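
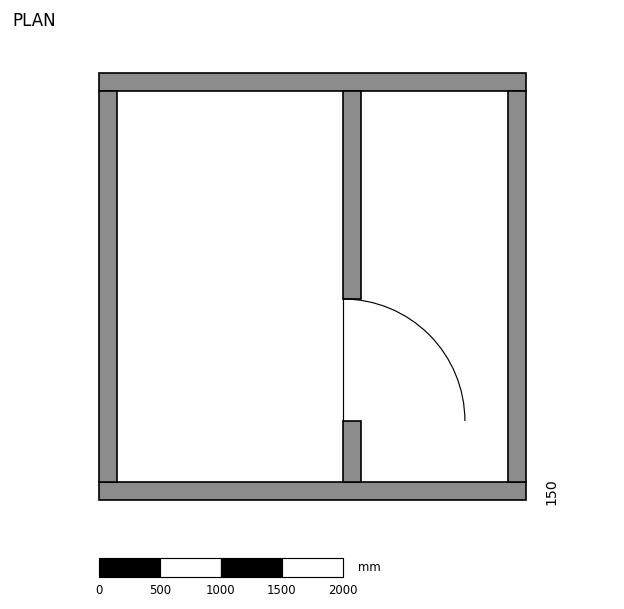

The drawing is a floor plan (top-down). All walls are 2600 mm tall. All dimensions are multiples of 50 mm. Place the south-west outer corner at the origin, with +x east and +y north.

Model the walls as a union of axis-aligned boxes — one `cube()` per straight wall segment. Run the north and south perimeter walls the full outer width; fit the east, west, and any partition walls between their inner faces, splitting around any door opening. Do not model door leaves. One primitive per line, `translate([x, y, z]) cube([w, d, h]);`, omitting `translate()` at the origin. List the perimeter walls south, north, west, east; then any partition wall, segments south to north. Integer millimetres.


cube([3500, 150, 2600]);
translate([0, 3350, 0]) cube([3500, 150, 2600]);
translate([0, 150, 0]) cube([150, 3200, 2600]);
translate([3350, 150, 0]) cube([150, 3200, 2600]);
translate([2000, 150, 0]) cube([150, 500, 2600]);
translate([2000, 1650, 0]) cube([150, 1700, 2600]);


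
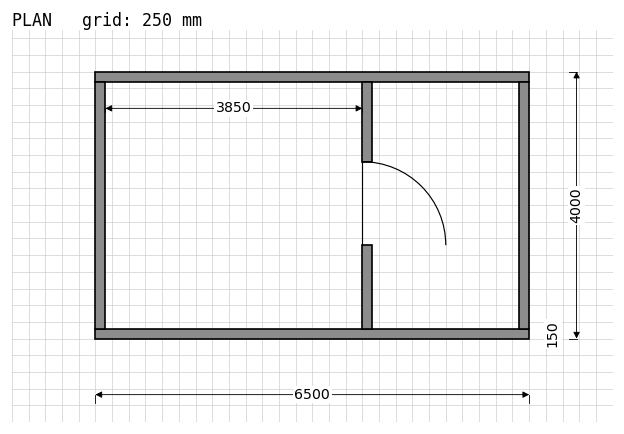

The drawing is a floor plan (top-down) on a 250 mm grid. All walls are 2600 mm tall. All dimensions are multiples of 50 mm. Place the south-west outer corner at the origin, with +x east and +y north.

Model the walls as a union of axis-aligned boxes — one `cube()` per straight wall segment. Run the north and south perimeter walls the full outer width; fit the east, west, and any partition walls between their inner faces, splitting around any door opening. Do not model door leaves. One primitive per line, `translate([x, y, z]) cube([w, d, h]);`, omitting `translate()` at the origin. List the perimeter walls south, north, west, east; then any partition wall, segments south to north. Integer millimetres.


cube([6500, 150, 2600]);
translate([0, 3850, 0]) cube([6500, 150, 2600]);
translate([0, 150, 0]) cube([150, 3700, 2600]);
translate([6350, 150, 0]) cube([150, 3700, 2600]);
translate([4000, 150, 0]) cube([150, 1250, 2600]);
translate([4000, 2650, 0]) cube([150, 1200, 2600]);


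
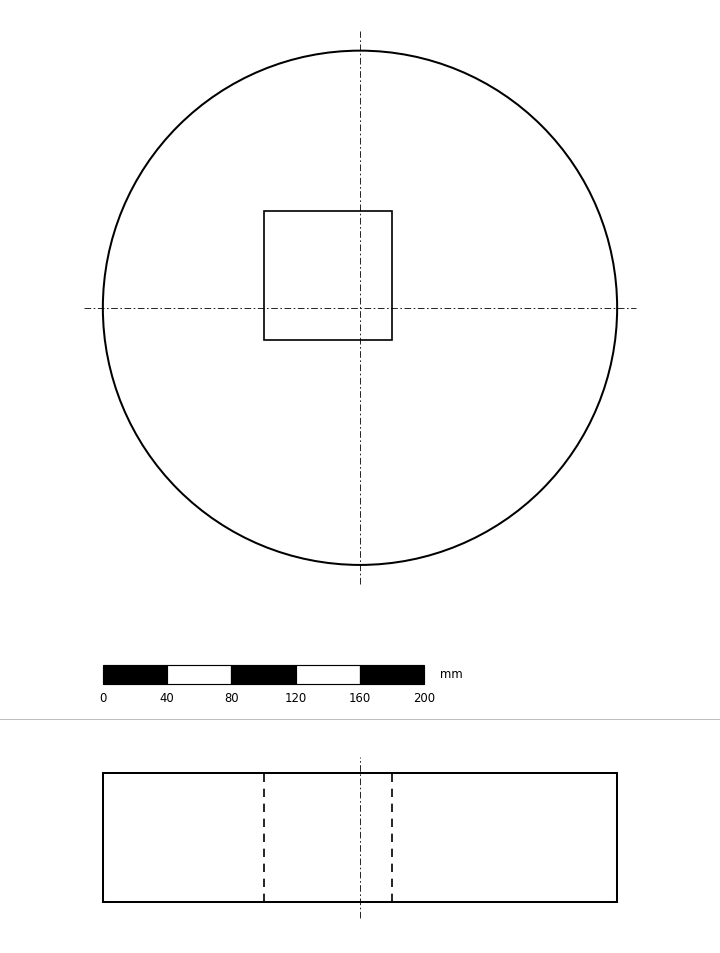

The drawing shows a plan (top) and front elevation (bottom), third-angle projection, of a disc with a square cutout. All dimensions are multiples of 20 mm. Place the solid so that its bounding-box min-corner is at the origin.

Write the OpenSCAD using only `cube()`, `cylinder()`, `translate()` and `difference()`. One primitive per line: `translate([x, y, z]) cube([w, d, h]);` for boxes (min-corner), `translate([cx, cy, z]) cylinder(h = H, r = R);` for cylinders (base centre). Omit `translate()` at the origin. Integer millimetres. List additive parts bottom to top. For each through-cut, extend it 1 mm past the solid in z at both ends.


difference() {
  translate([160, 160, 0]) cylinder(h = 80, r = 160);
  translate([100, 140, -1]) cube([80, 80, 82]);
}


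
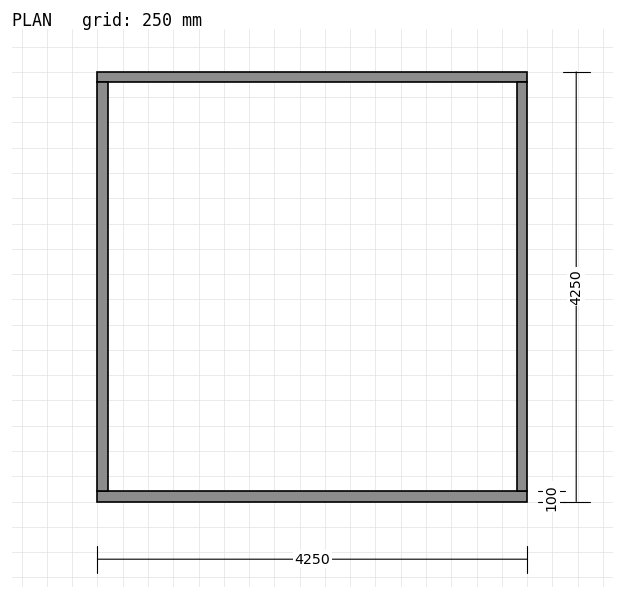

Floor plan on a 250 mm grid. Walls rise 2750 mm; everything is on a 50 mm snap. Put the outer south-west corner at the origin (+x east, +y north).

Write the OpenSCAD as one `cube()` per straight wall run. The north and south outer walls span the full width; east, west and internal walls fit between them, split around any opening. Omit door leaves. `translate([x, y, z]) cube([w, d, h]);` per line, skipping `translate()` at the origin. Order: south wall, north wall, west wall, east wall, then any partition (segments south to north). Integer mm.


cube([4250, 100, 2750]);
translate([0, 4150, 0]) cube([4250, 100, 2750]);
translate([0, 100, 0]) cube([100, 4050, 2750]);
translate([4150, 100, 0]) cube([100, 4050, 2750]);


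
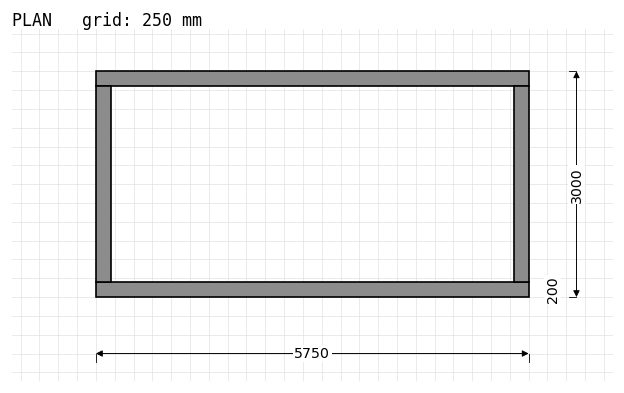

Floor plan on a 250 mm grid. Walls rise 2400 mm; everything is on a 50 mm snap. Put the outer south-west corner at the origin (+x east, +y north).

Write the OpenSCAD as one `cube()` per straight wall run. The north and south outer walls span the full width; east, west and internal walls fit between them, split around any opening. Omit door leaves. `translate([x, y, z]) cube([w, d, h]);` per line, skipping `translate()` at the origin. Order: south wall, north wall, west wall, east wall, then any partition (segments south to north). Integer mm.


cube([5750, 200, 2400]);
translate([0, 2800, 0]) cube([5750, 200, 2400]);
translate([0, 200, 0]) cube([200, 2600, 2400]);
translate([5550, 200, 0]) cube([200, 2600, 2400]);


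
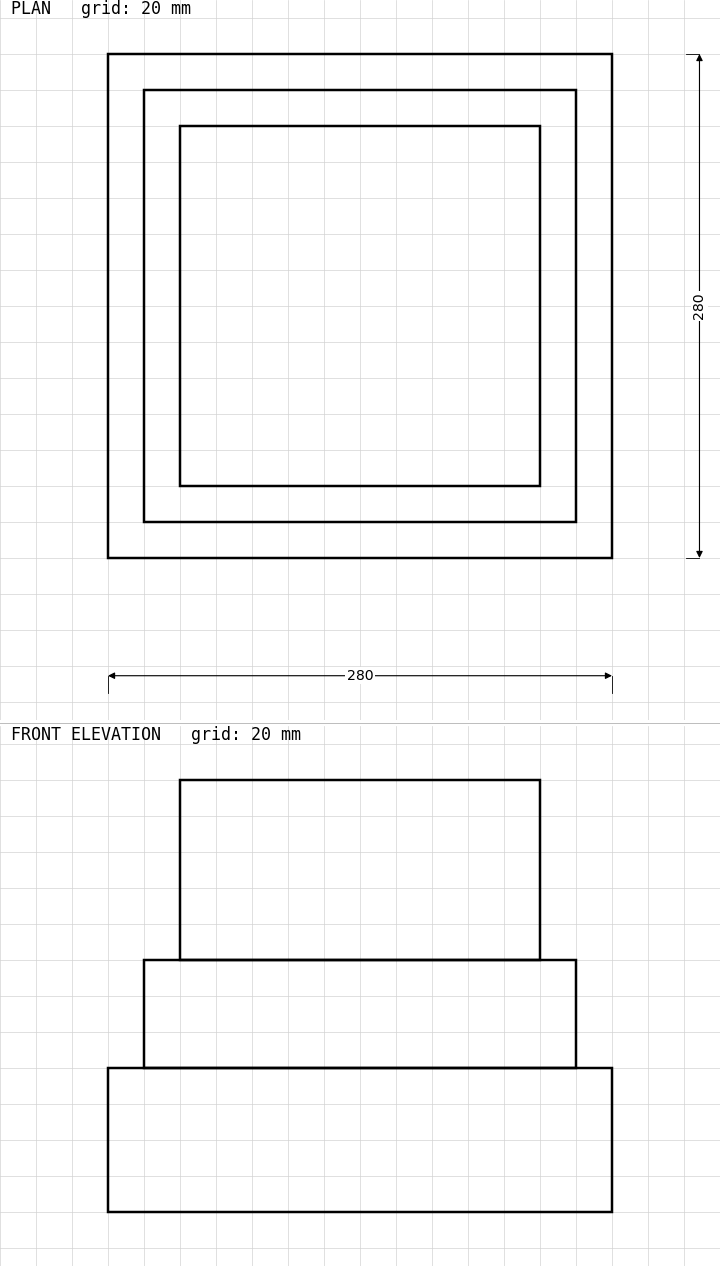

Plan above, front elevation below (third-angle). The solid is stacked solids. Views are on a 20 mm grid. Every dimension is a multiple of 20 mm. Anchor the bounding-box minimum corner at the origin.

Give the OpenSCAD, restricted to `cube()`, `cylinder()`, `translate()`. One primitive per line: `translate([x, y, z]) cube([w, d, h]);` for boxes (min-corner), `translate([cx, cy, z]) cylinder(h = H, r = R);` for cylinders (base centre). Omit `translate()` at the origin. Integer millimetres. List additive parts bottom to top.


cube([280, 280, 80]);
translate([20, 20, 80]) cube([240, 240, 60]);
translate([40, 40, 140]) cube([200, 200, 100]);


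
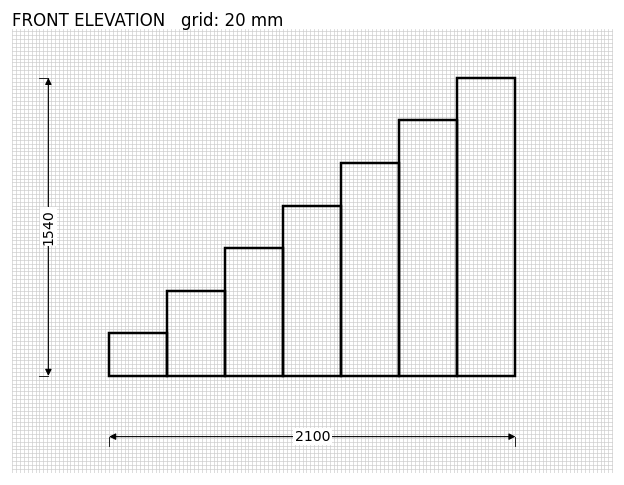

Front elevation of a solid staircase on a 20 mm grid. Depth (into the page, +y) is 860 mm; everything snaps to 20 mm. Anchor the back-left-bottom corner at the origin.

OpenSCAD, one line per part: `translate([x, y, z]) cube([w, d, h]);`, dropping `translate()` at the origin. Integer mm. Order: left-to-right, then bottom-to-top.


cube([300, 860, 220]);
translate([300, 0, 0]) cube([300, 860, 440]);
translate([600, 0, 0]) cube([300, 860, 660]);
translate([900, 0, 0]) cube([300, 860, 880]);
translate([1200, 0, 0]) cube([300, 860, 1100]);
translate([1500, 0, 0]) cube([300, 860, 1320]);
translate([1800, 0, 0]) cube([300, 860, 1540]);


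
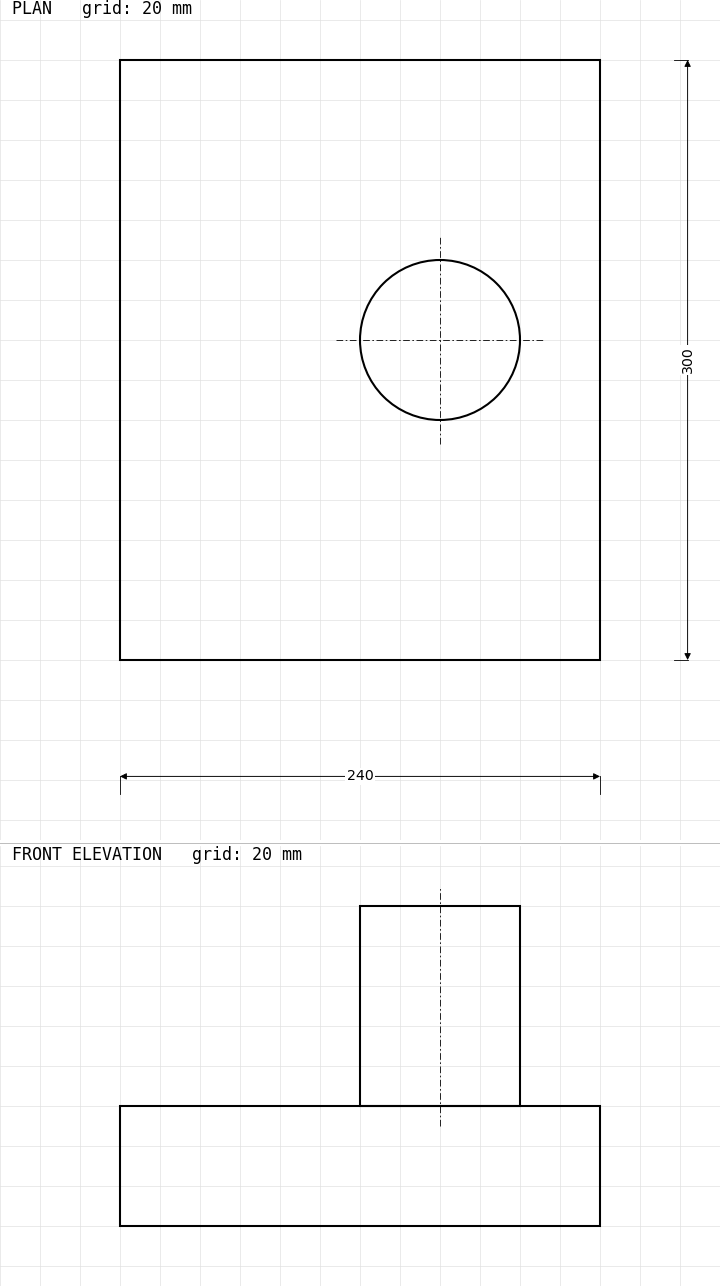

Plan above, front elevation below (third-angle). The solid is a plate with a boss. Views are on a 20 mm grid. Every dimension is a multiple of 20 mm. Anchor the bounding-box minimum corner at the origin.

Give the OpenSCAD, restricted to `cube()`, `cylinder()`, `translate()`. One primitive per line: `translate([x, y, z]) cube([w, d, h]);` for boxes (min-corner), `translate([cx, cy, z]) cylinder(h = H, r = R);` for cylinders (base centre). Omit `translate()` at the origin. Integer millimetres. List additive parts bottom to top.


cube([240, 300, 60]);
translate([160, 160, 60]) cylinder(h = 100, r = 40);


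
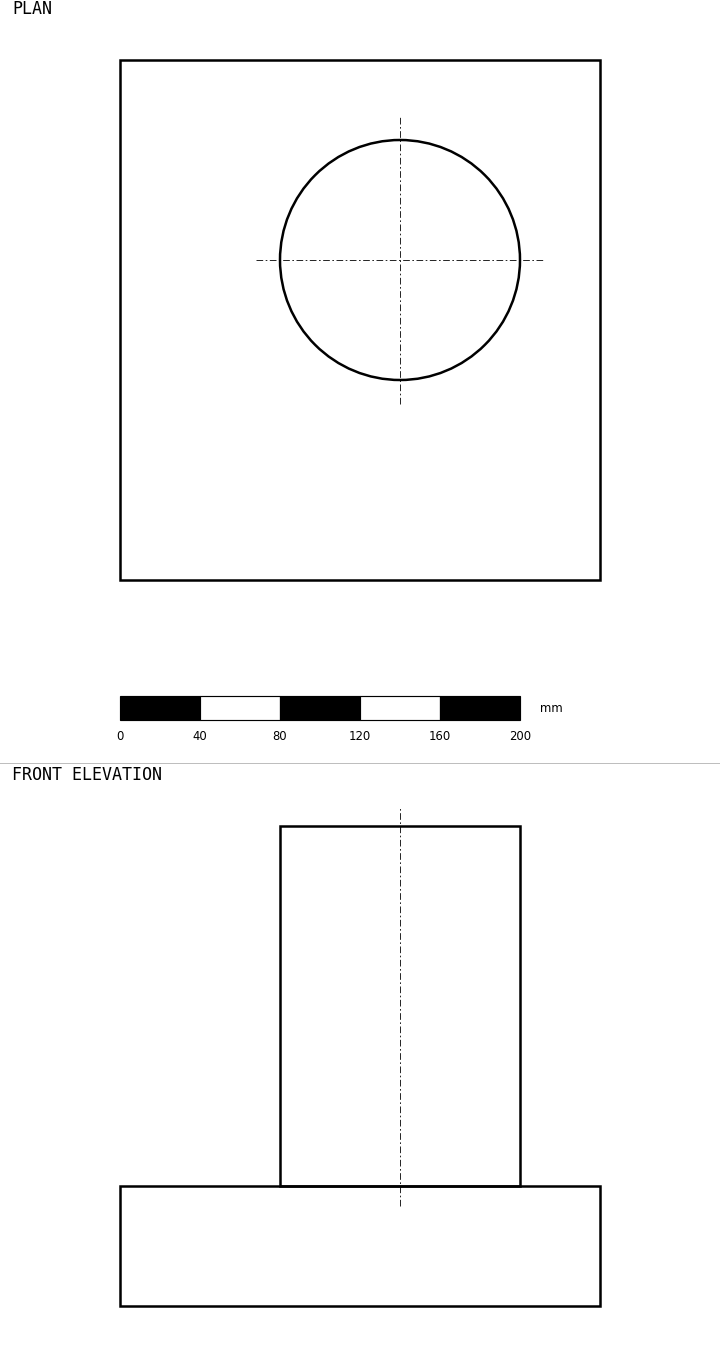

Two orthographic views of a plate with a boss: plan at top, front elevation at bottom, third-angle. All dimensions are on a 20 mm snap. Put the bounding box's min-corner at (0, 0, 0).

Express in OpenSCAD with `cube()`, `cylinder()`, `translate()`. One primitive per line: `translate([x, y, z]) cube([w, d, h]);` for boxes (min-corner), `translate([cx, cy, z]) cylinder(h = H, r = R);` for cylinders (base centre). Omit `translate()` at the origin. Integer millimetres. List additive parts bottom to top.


cube([240, 260, 60]);
translate([140, 160, 60]) cylinder(h = 180, r = 60);


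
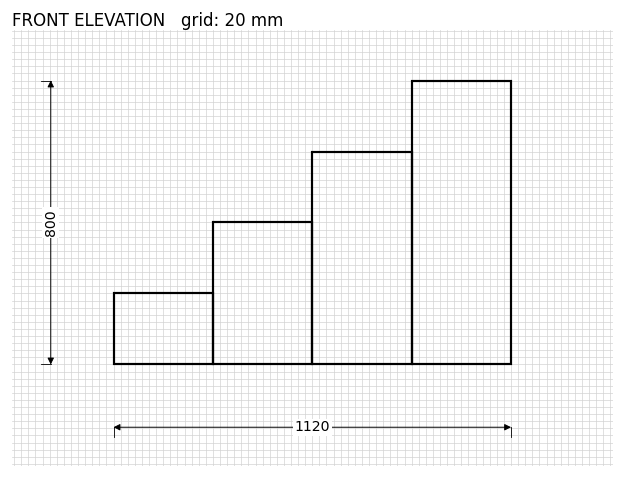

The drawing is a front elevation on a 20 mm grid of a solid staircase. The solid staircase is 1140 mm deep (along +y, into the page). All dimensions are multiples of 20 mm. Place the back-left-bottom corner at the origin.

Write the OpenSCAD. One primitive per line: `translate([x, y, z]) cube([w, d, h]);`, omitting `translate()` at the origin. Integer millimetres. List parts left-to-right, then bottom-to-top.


cube([280, 1140, 200]);
translate([280, 0, 0]) cube([280, 1140, 400]);
translate([560, 0, 0]) cube([280, 1140, 600]);
translate([840, 0, 0]) cube([280, 1140, 800]);


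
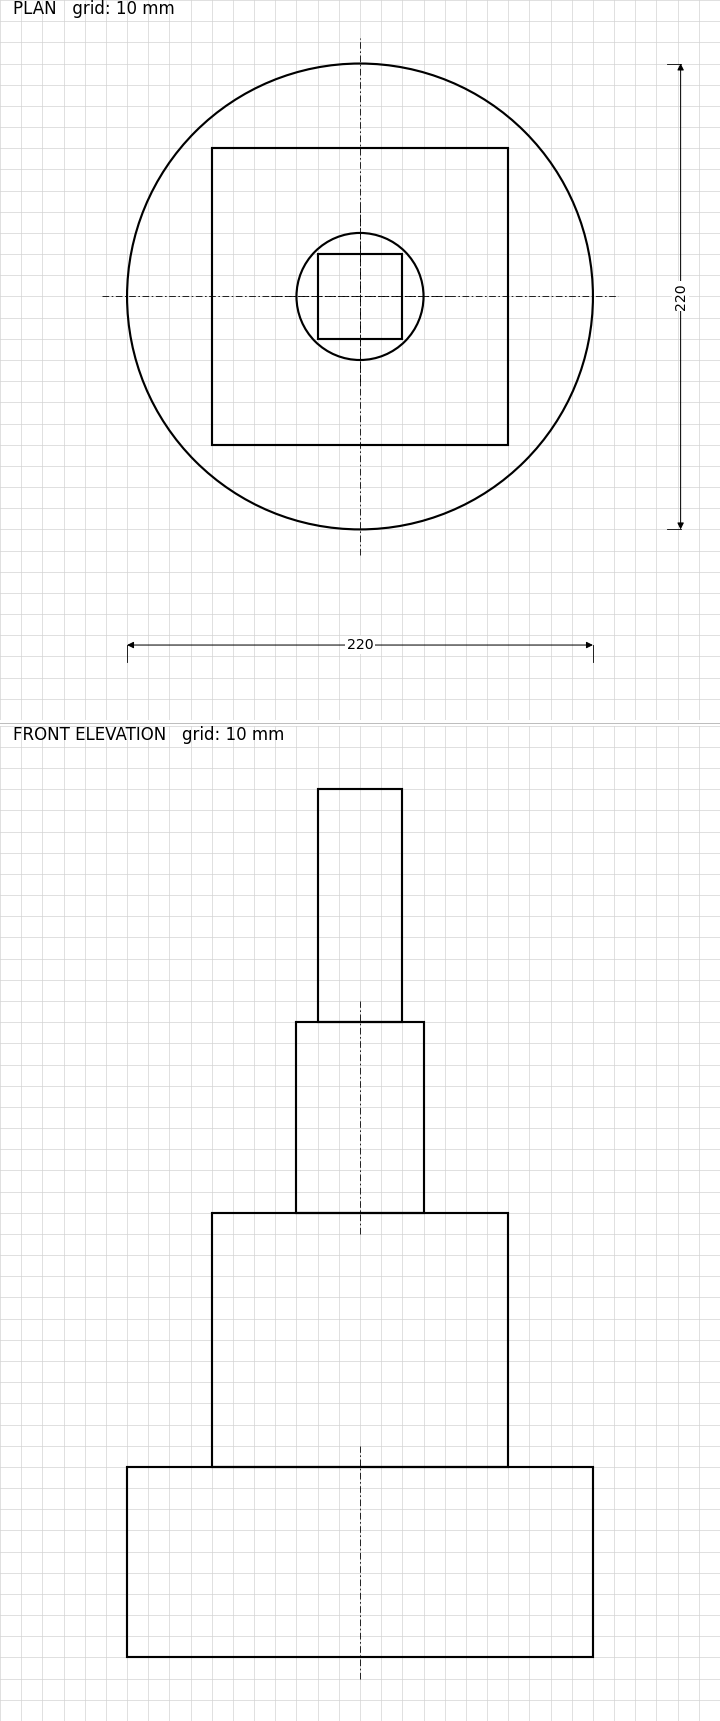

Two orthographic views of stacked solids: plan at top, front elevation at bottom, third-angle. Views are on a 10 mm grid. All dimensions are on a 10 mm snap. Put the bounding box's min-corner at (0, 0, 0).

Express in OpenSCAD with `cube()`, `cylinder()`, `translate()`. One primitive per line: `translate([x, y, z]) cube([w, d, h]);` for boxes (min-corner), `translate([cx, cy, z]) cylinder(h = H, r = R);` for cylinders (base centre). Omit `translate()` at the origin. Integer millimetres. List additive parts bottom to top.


translate([110, 110, 0]) cylinder(h = 90, r = 110);
translate([40, 40, 90]) cube([140, 140, 120]);
translate([110, 110, 210]) cylinder(h = 90, r = 30);
translate([90, 90, 300]) cube([40, 40, 110]);


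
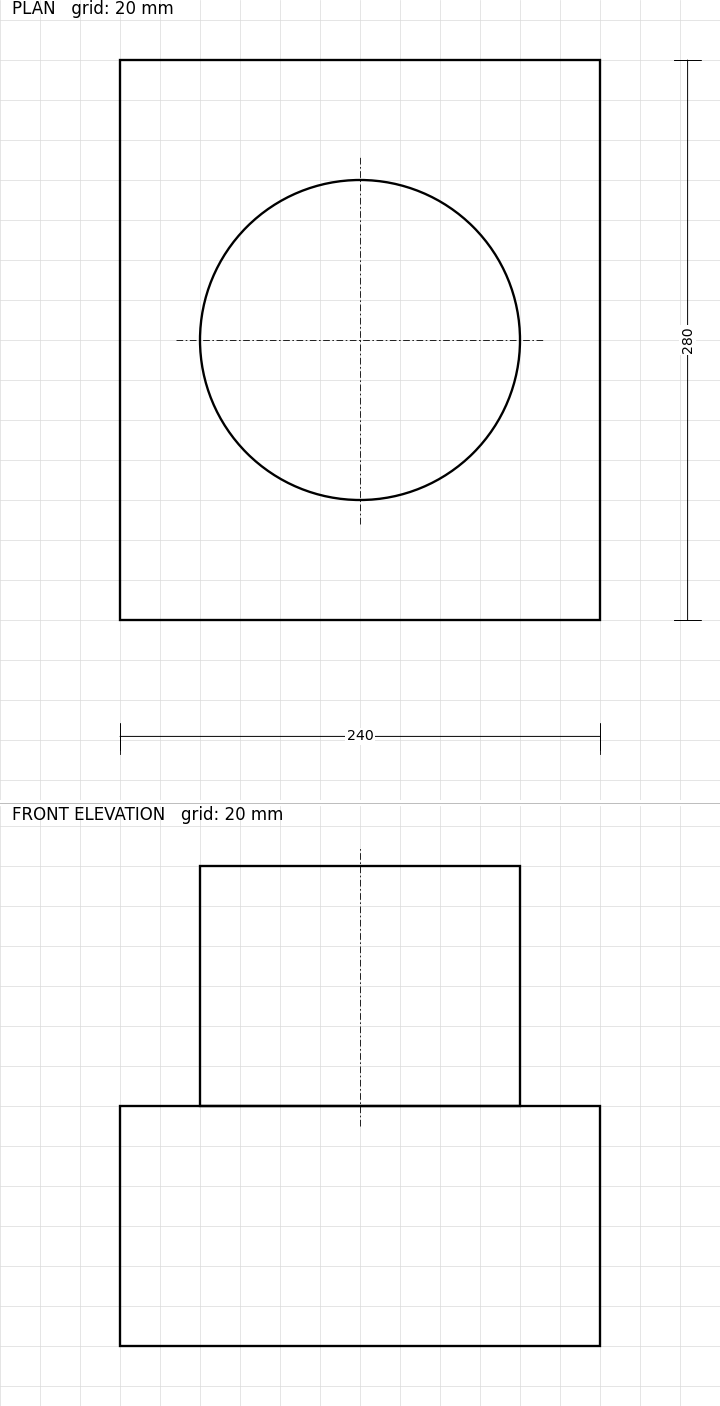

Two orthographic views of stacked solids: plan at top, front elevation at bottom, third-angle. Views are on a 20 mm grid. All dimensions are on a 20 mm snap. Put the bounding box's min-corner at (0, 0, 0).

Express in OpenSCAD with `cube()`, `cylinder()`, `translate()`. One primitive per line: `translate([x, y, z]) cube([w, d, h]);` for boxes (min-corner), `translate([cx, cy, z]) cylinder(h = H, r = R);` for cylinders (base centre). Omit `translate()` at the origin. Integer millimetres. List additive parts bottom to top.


cube([240, 280, 120]);
translate([120, 140, 120]) cylinder(h = 120, r = 80);


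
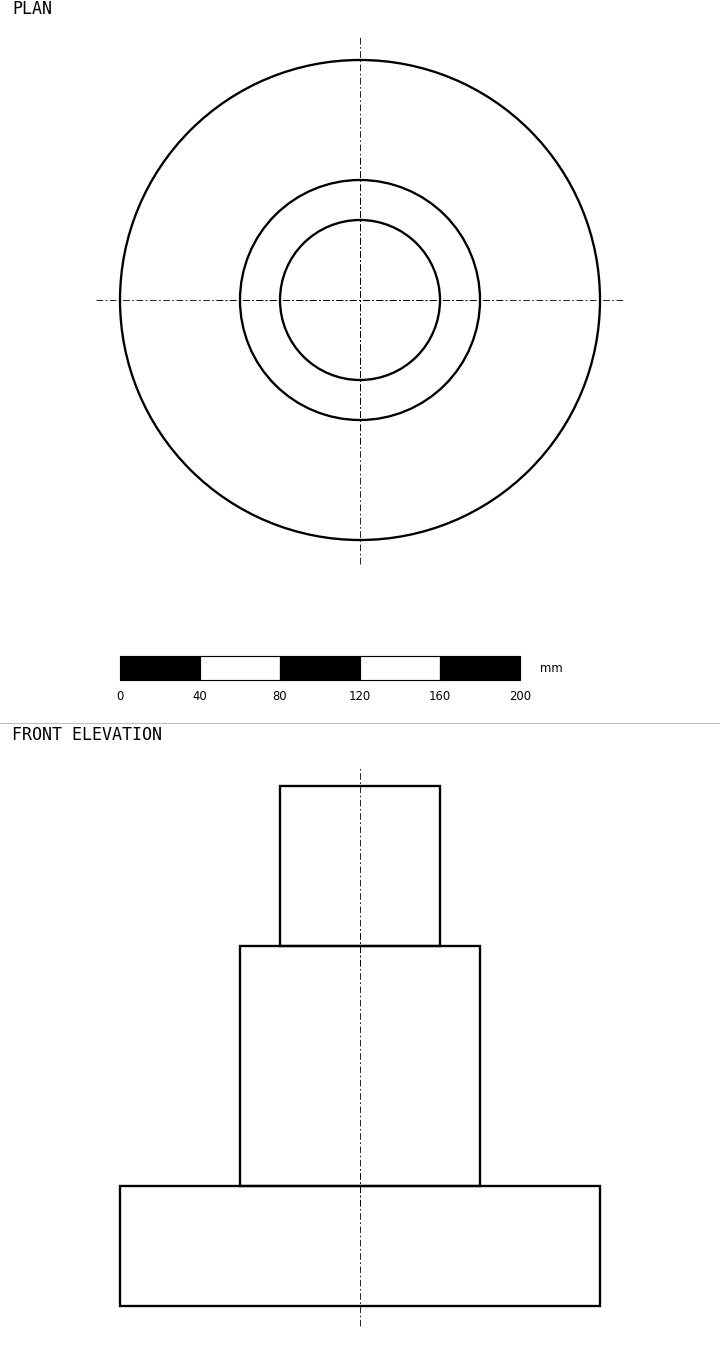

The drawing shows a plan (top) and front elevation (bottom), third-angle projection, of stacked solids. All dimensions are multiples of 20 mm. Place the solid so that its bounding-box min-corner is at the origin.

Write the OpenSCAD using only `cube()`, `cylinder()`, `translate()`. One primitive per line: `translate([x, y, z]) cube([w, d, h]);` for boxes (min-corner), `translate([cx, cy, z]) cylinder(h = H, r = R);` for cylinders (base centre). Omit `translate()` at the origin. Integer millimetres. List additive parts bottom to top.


translate([120, 120, 0]) cylinder(h = 60, r = 120);
translate([120, 120, 60]) cylinder(h = 120, r = 60);
translate([120, 120, 180]) cylinder(h = 80, r = 40);


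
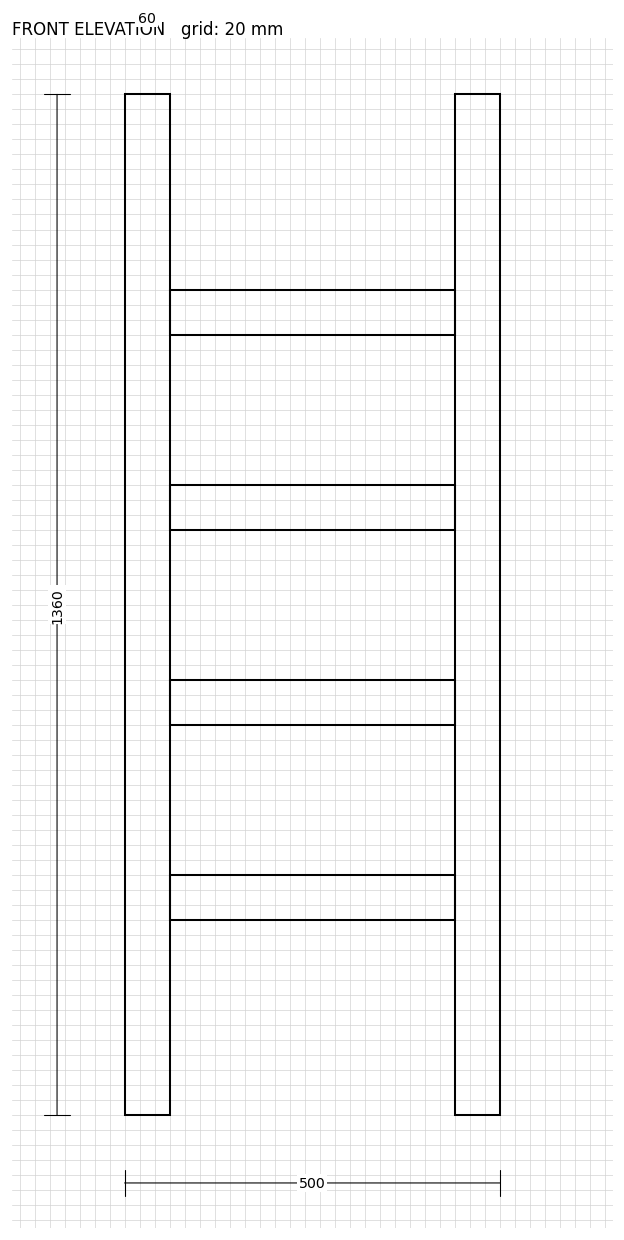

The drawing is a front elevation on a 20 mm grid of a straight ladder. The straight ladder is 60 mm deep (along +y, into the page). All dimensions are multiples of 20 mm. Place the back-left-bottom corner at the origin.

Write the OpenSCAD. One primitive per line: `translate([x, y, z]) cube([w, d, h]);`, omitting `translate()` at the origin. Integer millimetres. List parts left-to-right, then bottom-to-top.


cube([60, 60, 1360]);
translate([60, 0, 260]) cube([380, 60, 60]);
translate([60, 0, 520]) cube([380, 60, 60]);
translate([60, 0, 780]) cube([380, 60, 60]);
translate([60, 0, 1040]) cube([380, 60, 60]);
translate([440, 0, 0]) cube([60, 60, 1360]);


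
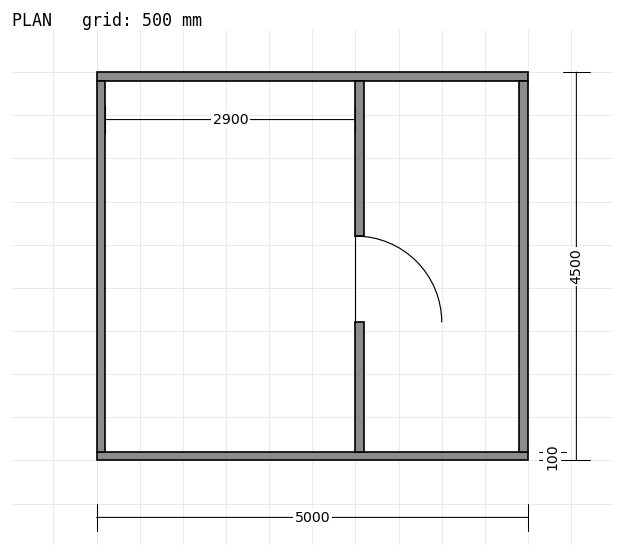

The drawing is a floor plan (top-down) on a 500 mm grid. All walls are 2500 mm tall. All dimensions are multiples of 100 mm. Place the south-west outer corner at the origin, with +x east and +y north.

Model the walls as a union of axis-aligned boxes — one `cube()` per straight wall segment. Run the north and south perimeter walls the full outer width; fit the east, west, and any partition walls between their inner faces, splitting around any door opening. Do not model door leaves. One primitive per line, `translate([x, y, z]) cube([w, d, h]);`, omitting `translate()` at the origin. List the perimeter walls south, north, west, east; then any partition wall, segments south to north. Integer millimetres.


cube([5000, 100, 2500]);
translate([0, 4400, 0]) cube([5000, 100, 2500]);
translate([0, 100, 0]) cube([100, 4300, 2500]);
translate([4900, 100, 0]) cube([100, 4300, 2500]);
translate([3000, 100, 0]) cube([100, 1500, 2500]);
translate([3000, 2600, 0]) cube([100, 1800, 2500]);


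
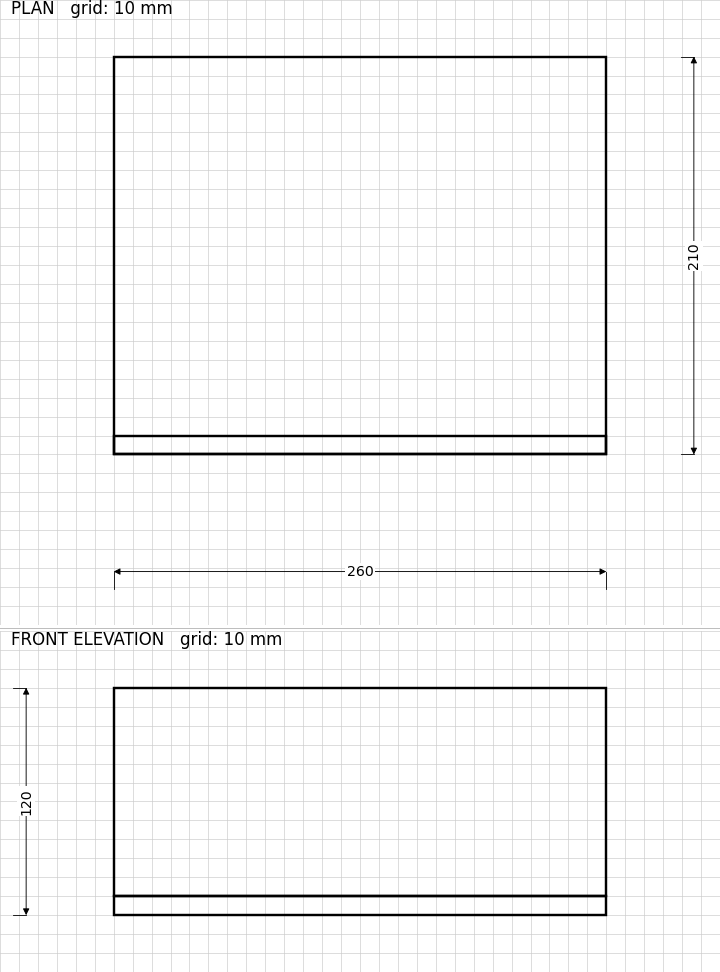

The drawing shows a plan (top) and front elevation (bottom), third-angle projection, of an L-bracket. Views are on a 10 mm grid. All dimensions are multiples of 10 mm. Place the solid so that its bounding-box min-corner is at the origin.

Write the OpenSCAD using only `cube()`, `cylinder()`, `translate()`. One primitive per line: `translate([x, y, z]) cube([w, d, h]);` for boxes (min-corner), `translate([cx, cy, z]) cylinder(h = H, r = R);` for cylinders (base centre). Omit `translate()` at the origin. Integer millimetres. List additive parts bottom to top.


cube([260, 210, 10]);
translate([0, 0, 10]) cube([260, 10, 110]);


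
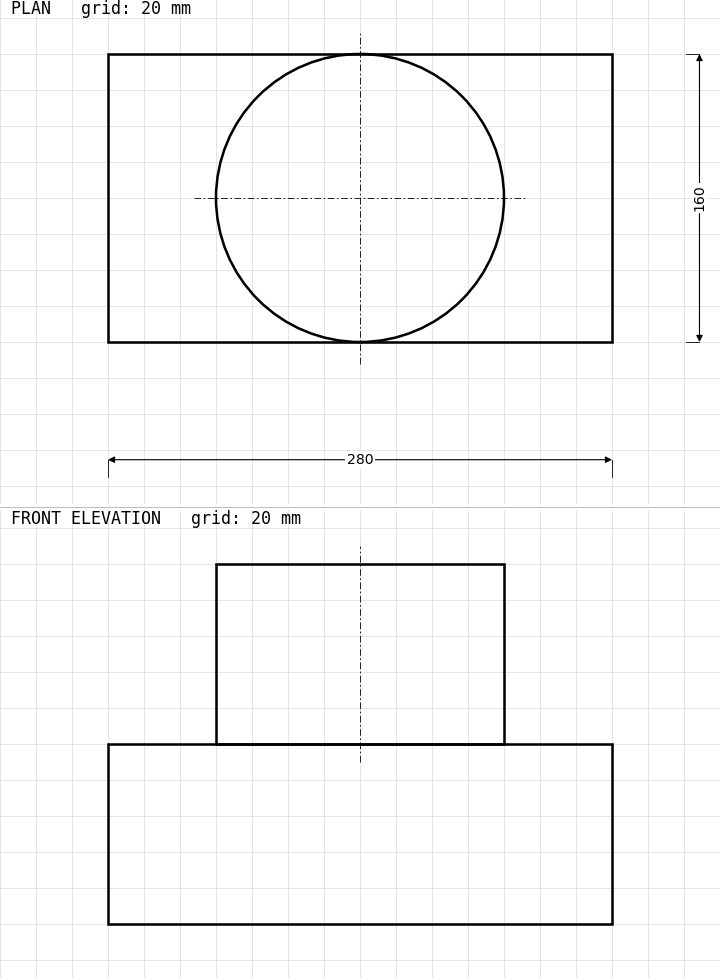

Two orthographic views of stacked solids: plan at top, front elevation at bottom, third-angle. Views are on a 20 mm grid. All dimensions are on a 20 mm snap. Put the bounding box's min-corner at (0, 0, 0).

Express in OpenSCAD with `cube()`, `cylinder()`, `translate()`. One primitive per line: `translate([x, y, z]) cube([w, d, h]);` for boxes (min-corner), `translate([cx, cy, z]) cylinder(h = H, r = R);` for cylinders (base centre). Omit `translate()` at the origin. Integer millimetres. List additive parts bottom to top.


cube([280, 160, 100]);
translate([140, 80, 100]) cylinder(h = 100, r = 80);


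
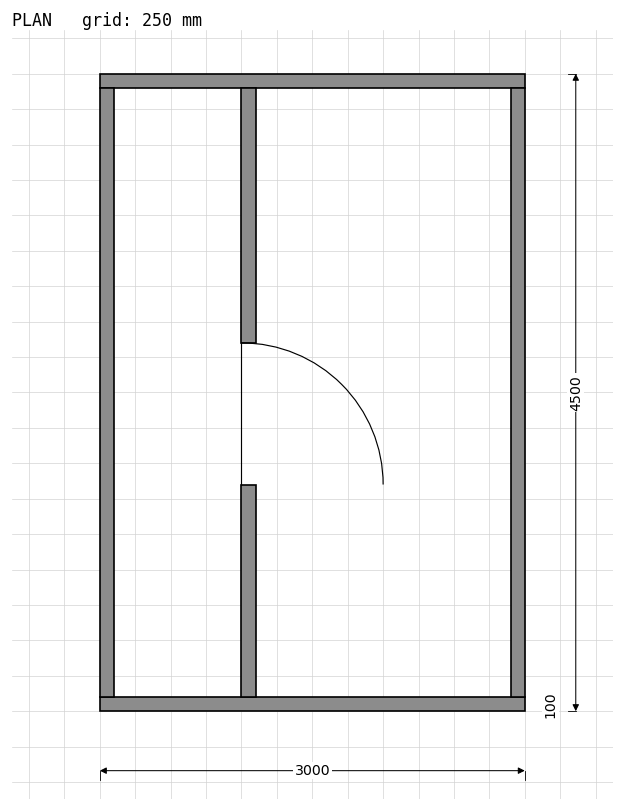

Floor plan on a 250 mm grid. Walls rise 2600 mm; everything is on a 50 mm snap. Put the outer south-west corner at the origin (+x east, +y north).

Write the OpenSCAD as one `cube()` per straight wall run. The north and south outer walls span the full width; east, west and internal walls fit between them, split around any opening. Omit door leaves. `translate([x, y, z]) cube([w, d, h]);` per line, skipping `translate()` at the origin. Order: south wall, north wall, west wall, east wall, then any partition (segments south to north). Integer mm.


cube([3000, 100, 2600]);
translate([0, 4400, 0]) cube([3000, 100, 2600]);
translate([0, 100, 0]) cube([100, 4300, 2600]);
translate([2900, 100, 0]) cube([100, 4300, 2600]);
translate([1000, 100, 0]) cube([100, 1500, 2600]);
translate([1000, 2600, 0]) cube([100, 1800, 2600]);


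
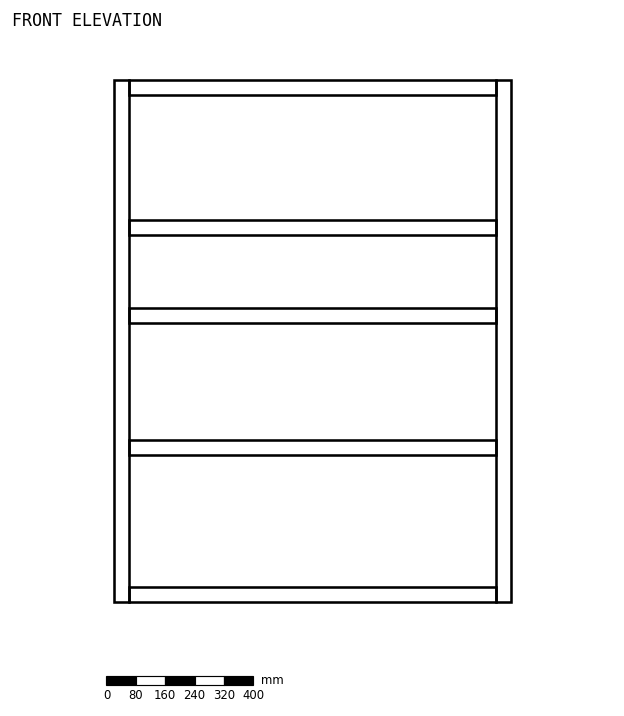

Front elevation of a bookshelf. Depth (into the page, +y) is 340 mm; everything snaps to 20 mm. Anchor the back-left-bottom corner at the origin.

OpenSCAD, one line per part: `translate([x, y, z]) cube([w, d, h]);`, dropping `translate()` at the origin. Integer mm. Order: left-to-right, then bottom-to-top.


cube([40, 340, 1420]);
translate([40, 0, 0]) cube([1000, 340, 40]);
translate([40, 0, 400]) cube([1000, 340, 40]);
translate([40, 0, 760]) cube([1000, 340, 40]);
translate([40, 0, 1000]) cube([1000, 340, 40]);
translate([40, 0, 1380]) cube([1000, 340, 40]);
translate([1040, 0, 0]) cube([40, 340, 1420]);


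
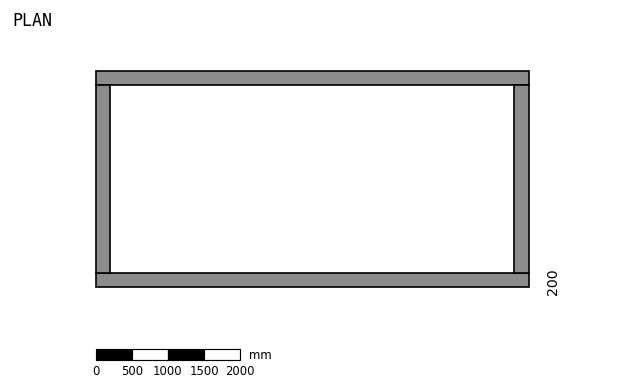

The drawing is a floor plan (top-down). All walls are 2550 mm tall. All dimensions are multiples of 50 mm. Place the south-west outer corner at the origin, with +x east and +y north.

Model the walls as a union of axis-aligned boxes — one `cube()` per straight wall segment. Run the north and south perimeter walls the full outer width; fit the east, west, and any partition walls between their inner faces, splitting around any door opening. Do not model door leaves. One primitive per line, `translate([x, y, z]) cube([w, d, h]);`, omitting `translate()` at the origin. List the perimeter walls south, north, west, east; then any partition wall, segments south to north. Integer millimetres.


cube([6000, 200, 2550]);
translate([0, 2800, 0]) cube([6000, 200, 2550]);
translate([0, 200, 0]) cube([200, 2600, 2550]);
translate([5800, 200, 0]) cube([200, 2600, 2550]);


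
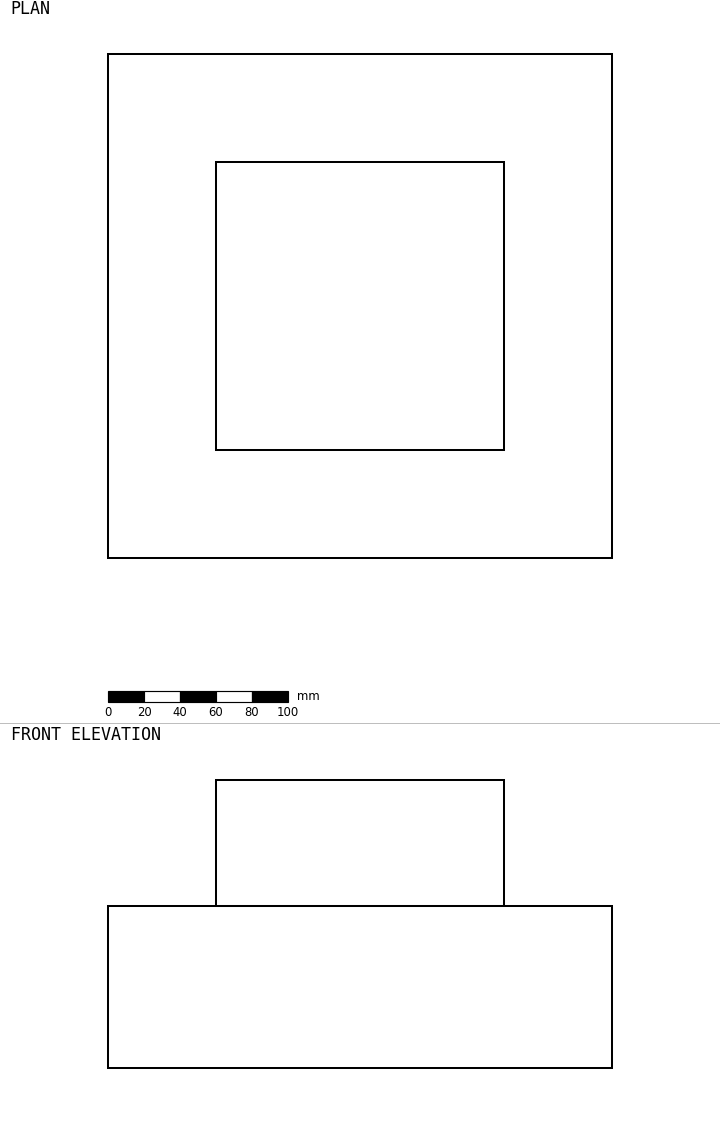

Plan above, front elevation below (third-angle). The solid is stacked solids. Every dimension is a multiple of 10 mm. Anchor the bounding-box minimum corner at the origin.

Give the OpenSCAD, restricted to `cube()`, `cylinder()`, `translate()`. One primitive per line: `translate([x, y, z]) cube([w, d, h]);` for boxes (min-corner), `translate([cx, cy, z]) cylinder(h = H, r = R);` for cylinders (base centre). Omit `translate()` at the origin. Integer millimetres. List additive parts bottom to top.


cube([280, 280, 90]);
translate([60, 60, 90]) cube([160, 160, 70]);


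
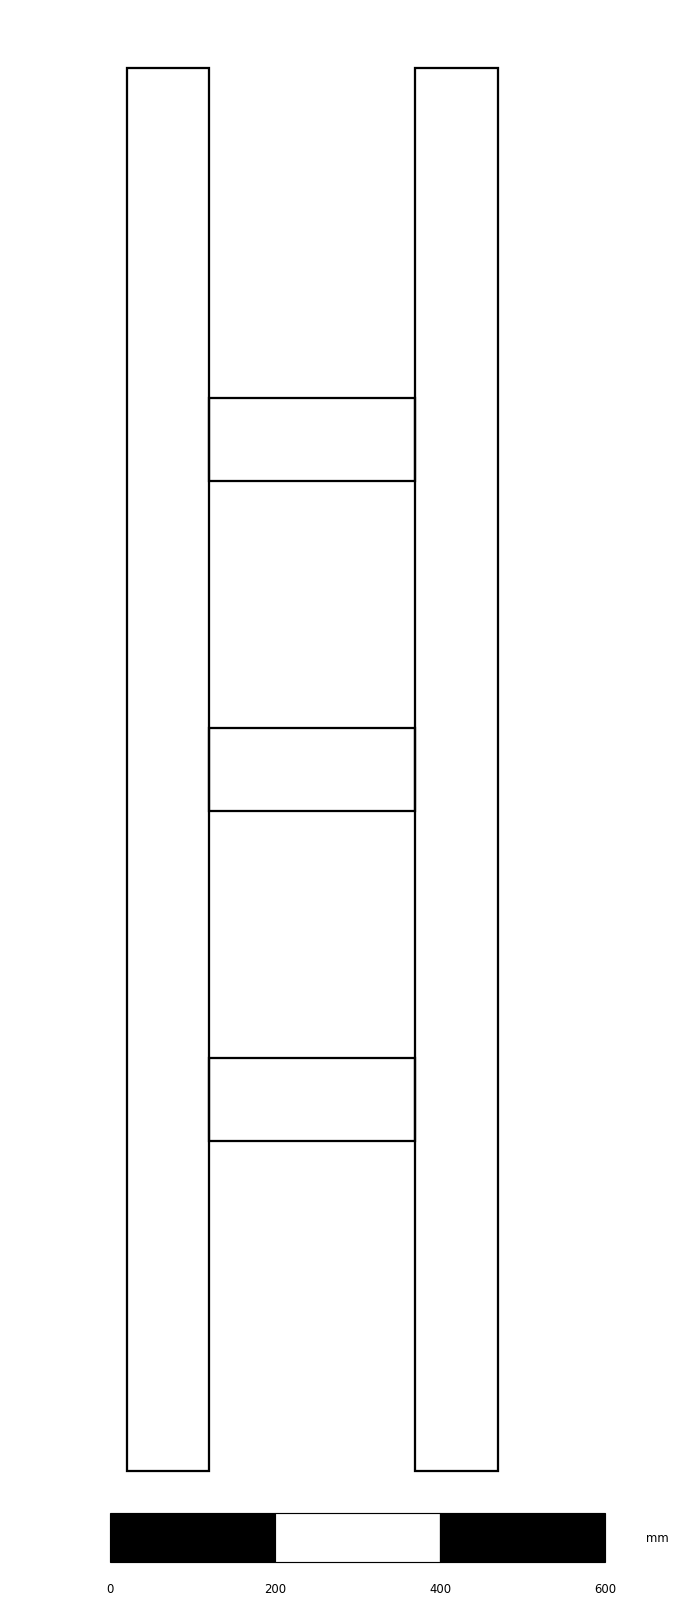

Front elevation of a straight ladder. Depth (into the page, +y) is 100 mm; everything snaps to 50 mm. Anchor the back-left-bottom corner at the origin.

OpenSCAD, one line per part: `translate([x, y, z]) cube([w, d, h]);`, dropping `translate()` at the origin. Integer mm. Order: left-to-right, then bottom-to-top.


cube([100, 100, 1700]);
translate([100, 0, 400]) cube([250, 100, 100]);
translate([100, 0, 800]) cube([250, 100, 100]);
translate([100, 0, 1200]) cube([250, 100, 100]);
translate([350, 0, 0]) cube([100, 100, 1700]);


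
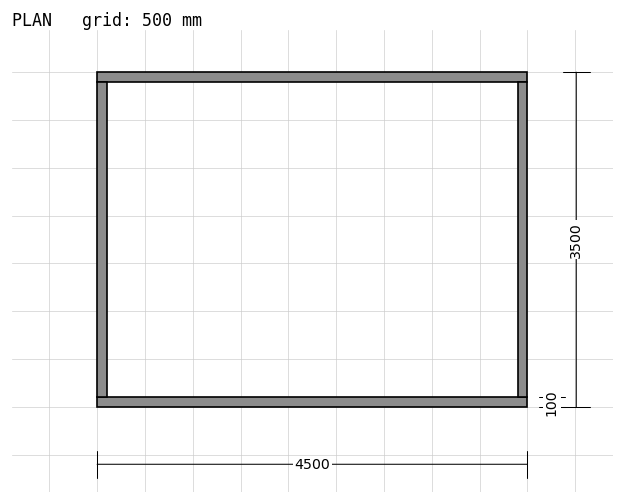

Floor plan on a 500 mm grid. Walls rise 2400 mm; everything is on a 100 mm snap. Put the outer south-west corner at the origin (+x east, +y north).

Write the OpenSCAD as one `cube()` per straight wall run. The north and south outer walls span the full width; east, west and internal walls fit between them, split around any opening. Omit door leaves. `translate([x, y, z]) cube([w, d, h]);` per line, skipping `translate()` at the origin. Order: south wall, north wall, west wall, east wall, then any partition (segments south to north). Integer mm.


cube([4500, 100, 2400]);
translate([0, 3400, 0]) cube([4500, 100, 2400]);
translate([0, 100, 0]) cube([100, 3300, 2400]);
translate([4400, 100, 0]) cube([100, 3300, 2400]);


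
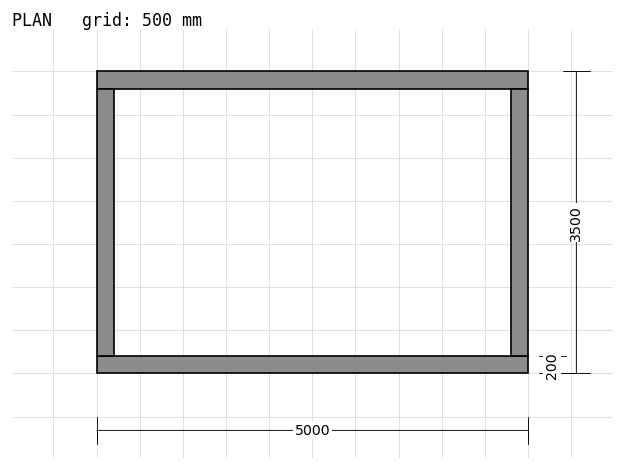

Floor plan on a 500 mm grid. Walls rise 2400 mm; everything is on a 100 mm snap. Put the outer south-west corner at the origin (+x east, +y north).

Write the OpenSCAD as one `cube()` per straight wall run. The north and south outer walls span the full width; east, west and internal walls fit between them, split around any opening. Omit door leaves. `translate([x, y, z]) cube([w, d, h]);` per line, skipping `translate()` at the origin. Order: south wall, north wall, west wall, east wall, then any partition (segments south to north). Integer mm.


cube([5000, 200, 2400]);
translate([0, 3300, 0]) cube([5000, 200, 2400]);
translate([0, 200, 0]) cube([200, 3100, 2400]);
translate([4800, 200, 0]) cube([200, 3100, 2400]);


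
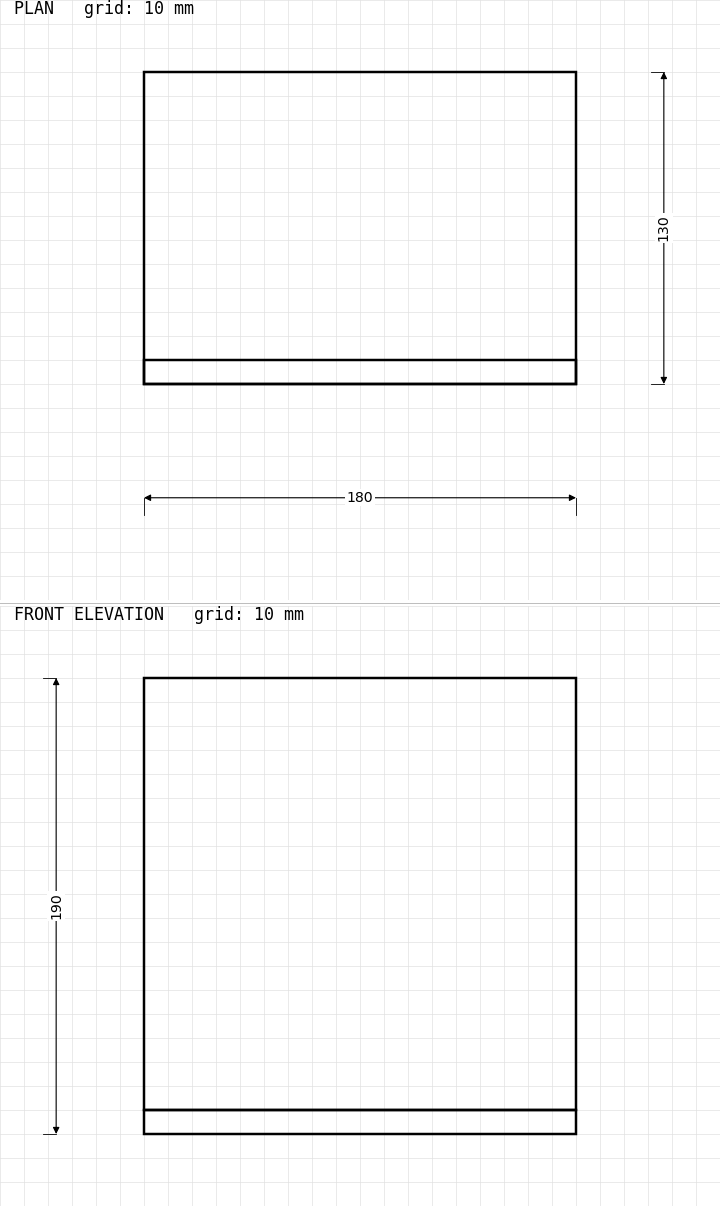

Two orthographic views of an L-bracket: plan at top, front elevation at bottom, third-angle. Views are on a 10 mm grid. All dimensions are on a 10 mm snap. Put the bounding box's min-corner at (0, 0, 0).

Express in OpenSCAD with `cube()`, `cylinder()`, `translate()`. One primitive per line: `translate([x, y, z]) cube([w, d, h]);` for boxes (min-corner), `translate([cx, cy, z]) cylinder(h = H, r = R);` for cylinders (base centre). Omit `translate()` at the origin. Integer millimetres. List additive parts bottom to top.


cube([180, 130, 10]);
translate([0, 0, 10]) cube([180, 10, 180]);


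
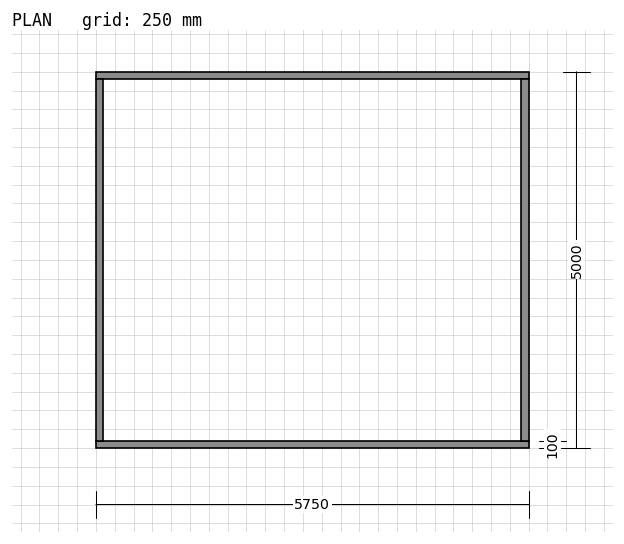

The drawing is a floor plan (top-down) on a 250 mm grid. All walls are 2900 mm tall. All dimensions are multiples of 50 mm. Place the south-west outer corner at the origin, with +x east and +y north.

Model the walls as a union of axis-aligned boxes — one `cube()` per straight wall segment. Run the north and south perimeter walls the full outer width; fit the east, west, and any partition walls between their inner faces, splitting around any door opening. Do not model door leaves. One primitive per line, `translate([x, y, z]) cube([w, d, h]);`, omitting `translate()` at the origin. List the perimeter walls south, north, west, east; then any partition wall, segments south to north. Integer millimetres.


cube([5750, 100, 2900]);
translate([0, 4900, 0]) cube([5750, 100, 2900]);
translate([0, 100, 0]) cube([100, 4800, 2900]);
translate([5650, 100, 0]) cube([100, 4800, 2900]);


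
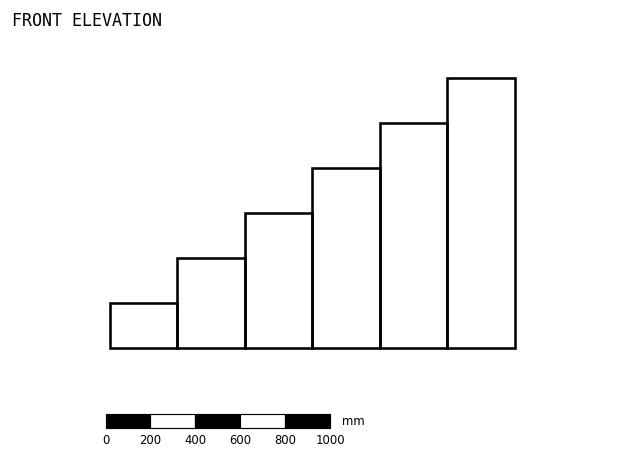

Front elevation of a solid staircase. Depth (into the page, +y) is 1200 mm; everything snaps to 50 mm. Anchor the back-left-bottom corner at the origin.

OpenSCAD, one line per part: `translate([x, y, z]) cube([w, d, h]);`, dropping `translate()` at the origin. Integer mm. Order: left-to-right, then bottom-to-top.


cube([300, 1200, 200]);
translate([300, 0, 0]) cube([300, 1200, 400]);
translate([600, 0, 0]) cube([300, 1200, 600]);
translate([900, 0, 0]) cube([300, 1200, 800]);
translate([1200, 0, 0]) cube([300, 1200, 1000]);
translate([1500, 0, 0]) cube([300, 1200, 1200]);


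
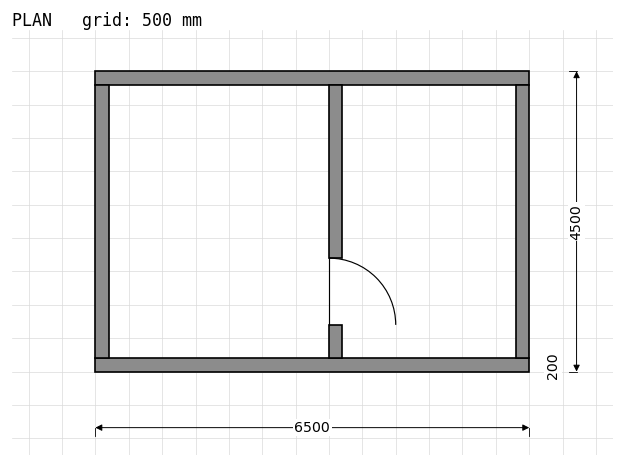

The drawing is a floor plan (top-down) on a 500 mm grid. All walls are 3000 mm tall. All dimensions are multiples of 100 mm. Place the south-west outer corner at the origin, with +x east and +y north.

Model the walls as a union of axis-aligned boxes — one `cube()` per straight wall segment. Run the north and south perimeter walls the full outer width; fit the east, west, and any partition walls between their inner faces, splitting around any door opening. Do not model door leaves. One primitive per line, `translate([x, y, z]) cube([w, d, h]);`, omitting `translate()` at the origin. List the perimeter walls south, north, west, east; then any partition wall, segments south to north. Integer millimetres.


cube([6500, 200, 3000]);
translate([0, 4300, 0]) cube([6500, 200, 3000]);
translate([0, 200, 0]) cube([200, 4100, 3000]);
translate([6300, 200, 0]) cube([200, 4100, 3000]);
translate([3500, 200, 0]) cube([200, 500, 3000]);
translate([3500, 1700, 0]) cube([200, 2600, 3000]);


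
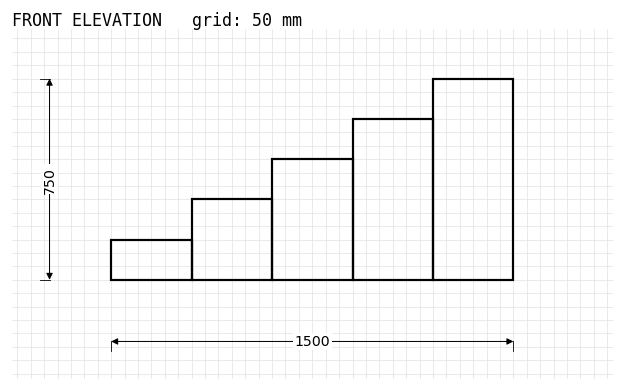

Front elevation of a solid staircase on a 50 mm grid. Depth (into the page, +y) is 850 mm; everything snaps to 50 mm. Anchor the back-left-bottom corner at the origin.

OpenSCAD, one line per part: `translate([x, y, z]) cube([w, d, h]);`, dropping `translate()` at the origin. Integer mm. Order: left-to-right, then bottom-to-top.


cube([300, 850, 150]);
translate([300, 0, 0]) cube([300, 850, 300]);
translate([600, 0, 0]) cube([300, 850, 450]);
translate([900, 0, 0]) cube([300, 850, 600]);
translate([1200, 0, 0]) cube([300, 850, 750]);


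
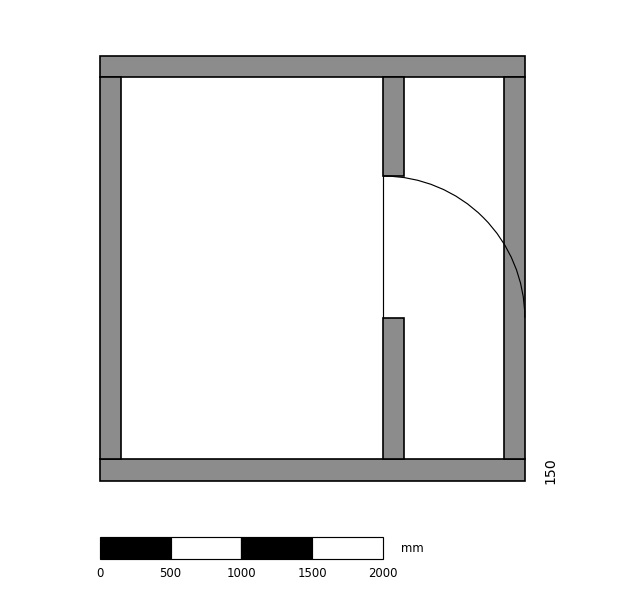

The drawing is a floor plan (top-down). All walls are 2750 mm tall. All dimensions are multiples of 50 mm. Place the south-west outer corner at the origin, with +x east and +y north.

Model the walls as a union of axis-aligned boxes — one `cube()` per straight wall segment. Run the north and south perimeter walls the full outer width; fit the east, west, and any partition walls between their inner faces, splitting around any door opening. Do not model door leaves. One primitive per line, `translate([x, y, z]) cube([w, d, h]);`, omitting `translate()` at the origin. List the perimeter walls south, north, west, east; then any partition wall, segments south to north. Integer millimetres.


cube([3000, 150, 2750]);
translate([0, 2850, 0]) cube([3000, 150, 2750]);
translate([0, 150, 0]) cube([150, 2700, 2750]);
translate([2850, 150, 0]) cube([150, 2700, 2750]);
translate([2000, 150, 0]) cube([150, 1000, 2750]);
translate([2000, 2150, 0]) cube([150, 700, 2750]);


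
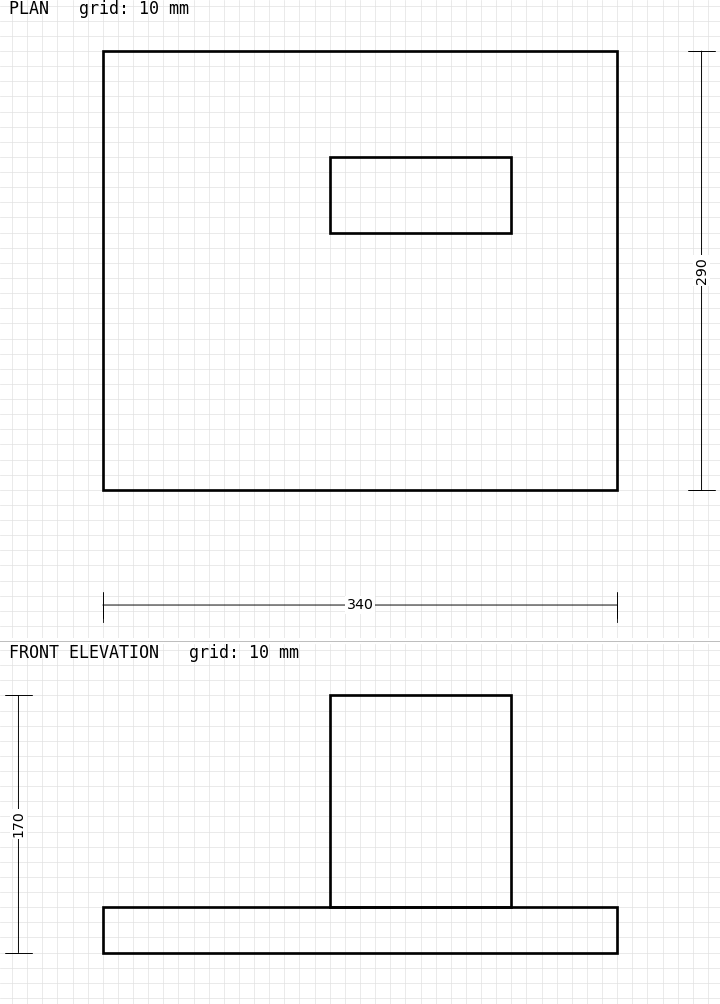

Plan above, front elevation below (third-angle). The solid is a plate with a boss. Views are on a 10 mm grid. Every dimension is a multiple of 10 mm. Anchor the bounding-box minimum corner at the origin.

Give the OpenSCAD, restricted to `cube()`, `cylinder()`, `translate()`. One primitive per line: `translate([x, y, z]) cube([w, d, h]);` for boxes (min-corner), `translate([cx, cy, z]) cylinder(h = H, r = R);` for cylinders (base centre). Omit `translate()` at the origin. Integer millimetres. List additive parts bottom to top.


cube([340, 290, 30]);
translate([150, 170, 30]) cube([120, 50, 140]);


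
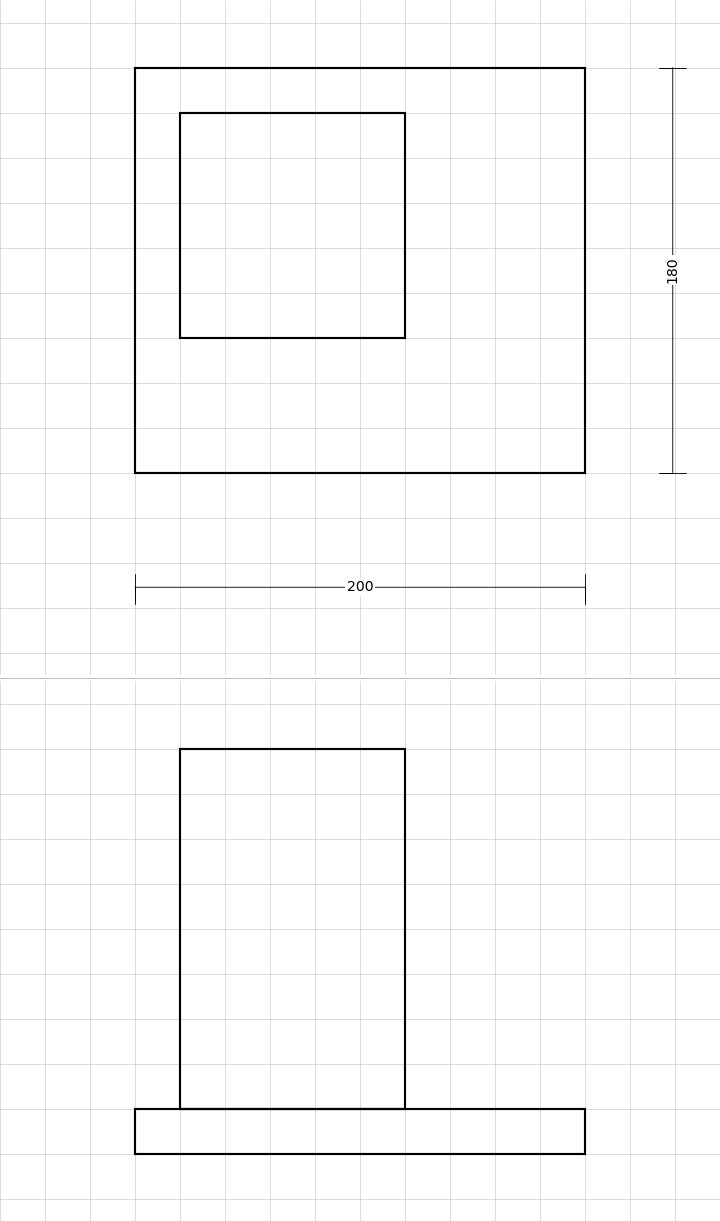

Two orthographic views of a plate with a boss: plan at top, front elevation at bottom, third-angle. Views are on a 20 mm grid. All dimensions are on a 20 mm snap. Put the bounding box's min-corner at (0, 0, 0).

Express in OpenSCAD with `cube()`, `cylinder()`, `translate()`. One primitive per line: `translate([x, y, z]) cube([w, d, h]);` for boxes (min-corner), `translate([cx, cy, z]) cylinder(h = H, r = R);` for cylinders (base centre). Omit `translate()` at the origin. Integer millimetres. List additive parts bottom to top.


cube([200, 180, 20]);
translate([20, 60, 20]) cube([100, 100, 160]);


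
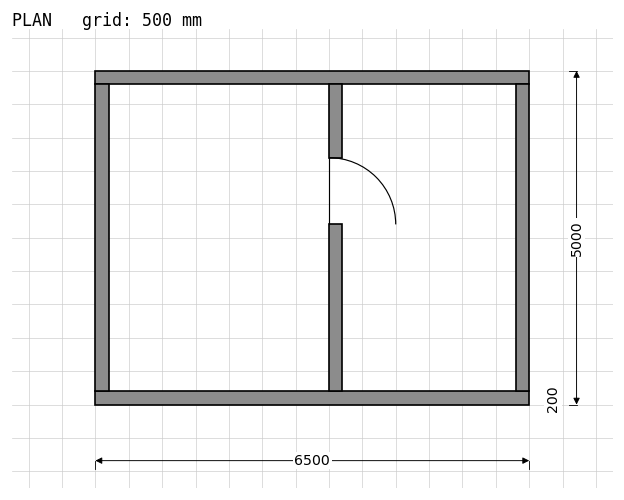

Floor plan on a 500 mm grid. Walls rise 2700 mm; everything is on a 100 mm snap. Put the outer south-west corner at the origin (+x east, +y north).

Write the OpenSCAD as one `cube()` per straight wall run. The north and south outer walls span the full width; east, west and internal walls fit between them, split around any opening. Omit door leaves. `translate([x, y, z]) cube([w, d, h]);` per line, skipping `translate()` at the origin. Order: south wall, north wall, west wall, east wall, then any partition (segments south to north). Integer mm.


cube([6500, 200, 2700]);
translate([0, 4800, 0]) cube([6500, 200, 2700]);
translate([0, 200, 0]) cube([200, 4600, 2700]);
translate([6300, 200, 0]) cube([200, 4600, 2700]);
translate([3500, 200, 0]) cube([200, 2500, 2700]);
translate([3500, 3700, 0]) cube([200, 1100, 2700]);


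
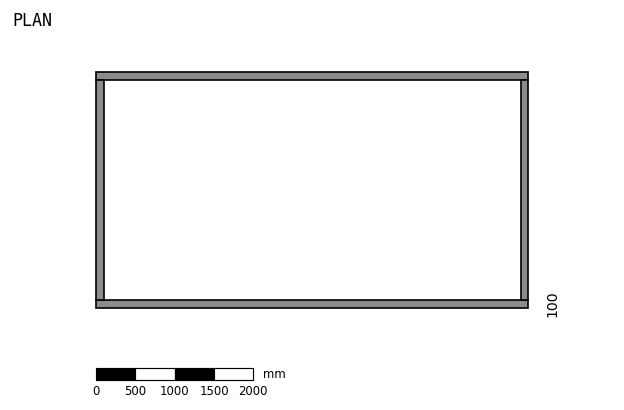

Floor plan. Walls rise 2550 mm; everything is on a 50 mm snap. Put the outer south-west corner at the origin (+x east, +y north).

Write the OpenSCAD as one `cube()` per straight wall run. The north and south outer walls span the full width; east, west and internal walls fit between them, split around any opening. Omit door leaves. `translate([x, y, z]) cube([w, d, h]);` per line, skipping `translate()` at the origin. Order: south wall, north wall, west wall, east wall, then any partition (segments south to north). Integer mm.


cube([5500, 100, 2550]);
translate([0, 2900, 0]) cube([5500, 100, 2550]);
translate([0, 100, 0]) cube([100, 2800, 2550]);
translate([5400, 100, 0]) cube([100, 2800, 2550]);


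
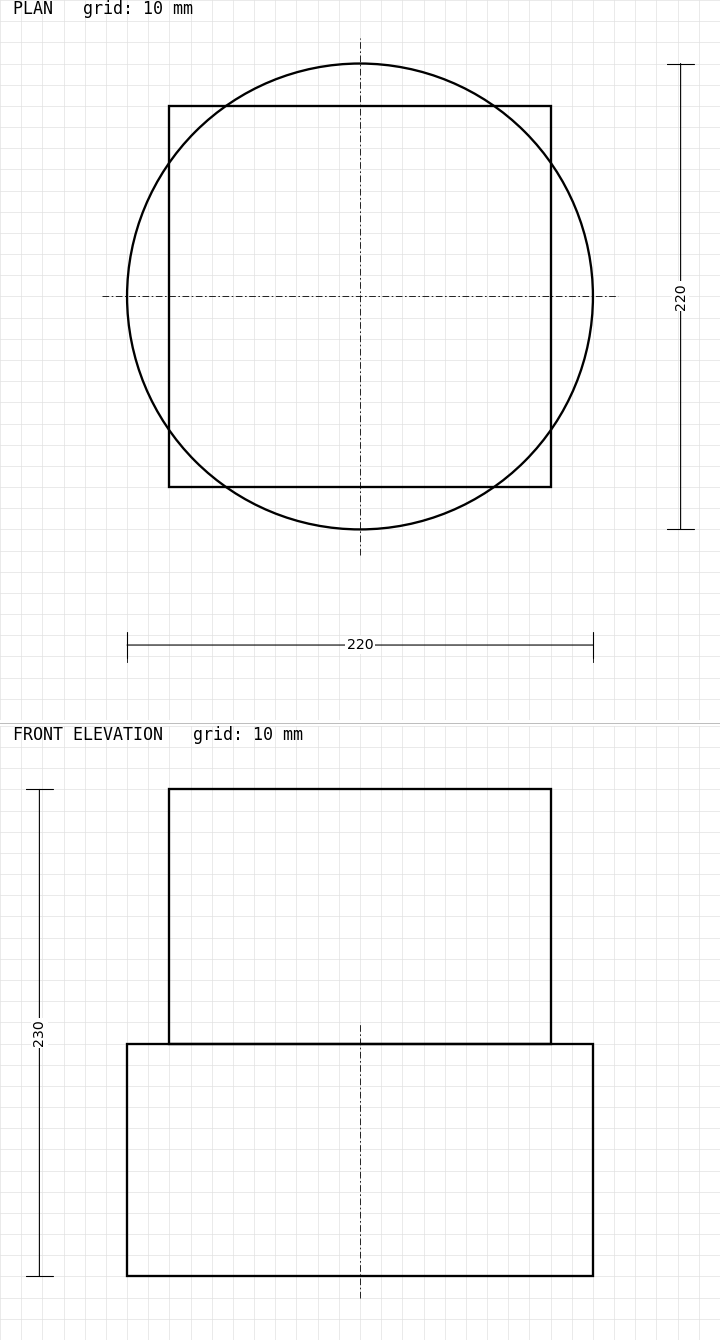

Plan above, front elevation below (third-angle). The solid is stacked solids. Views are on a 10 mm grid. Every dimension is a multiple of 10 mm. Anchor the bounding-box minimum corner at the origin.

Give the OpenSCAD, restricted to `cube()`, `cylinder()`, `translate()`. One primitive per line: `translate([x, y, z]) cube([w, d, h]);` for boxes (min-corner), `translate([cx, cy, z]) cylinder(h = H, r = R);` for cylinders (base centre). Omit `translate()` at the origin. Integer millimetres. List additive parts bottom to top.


translate([110, 110, 0]) cylinder(h = 110, r = 110);
translate([20, 20, 110]) cube([180, 180, 120]);


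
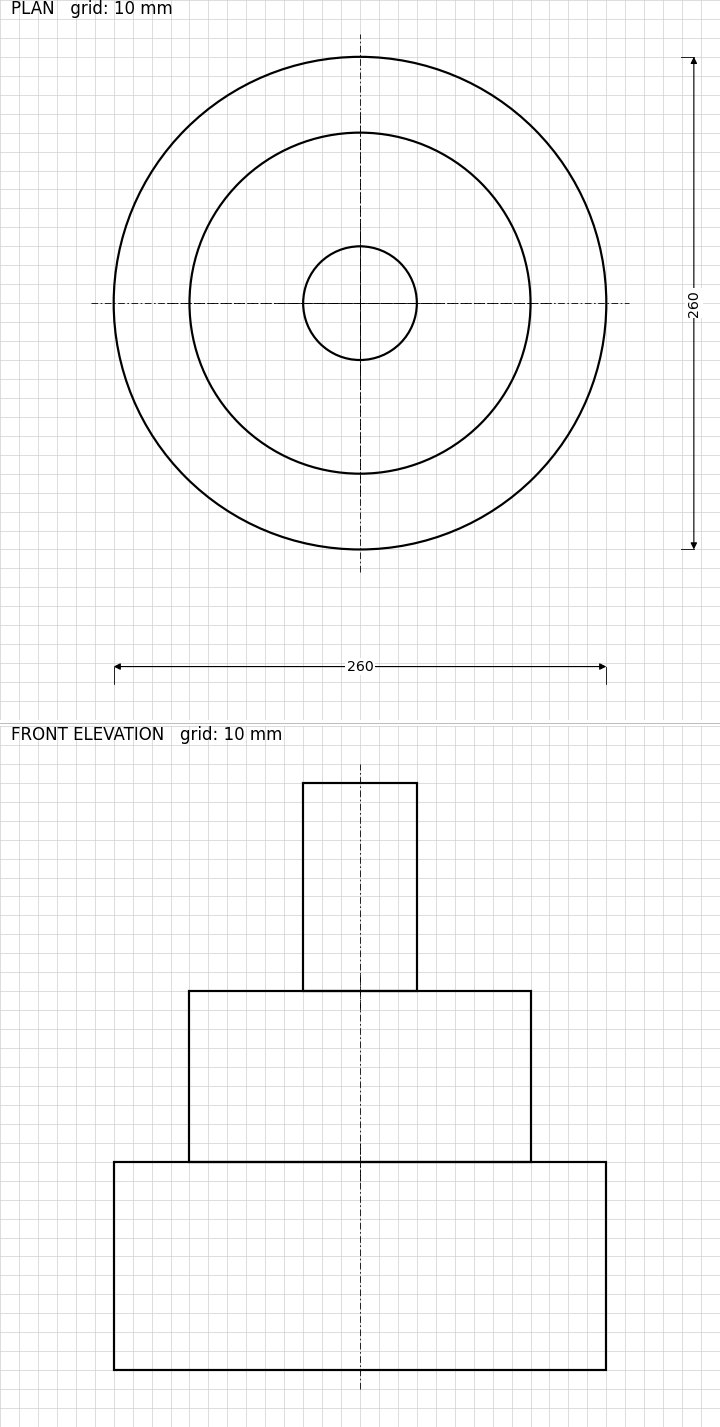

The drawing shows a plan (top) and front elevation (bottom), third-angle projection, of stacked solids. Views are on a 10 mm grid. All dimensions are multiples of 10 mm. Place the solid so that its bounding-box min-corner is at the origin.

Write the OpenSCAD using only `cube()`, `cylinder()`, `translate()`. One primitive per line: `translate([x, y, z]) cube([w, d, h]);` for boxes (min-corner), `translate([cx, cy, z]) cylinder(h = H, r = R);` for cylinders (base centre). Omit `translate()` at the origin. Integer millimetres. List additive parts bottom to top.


translate([130, 130, 0]) cylinder(h = 110, r = 130);
translate([130, 130, 110]) cylinder(h = 90, r = 90);
translate([130, 130, 200]) cylinder(h = 110, r = 30);


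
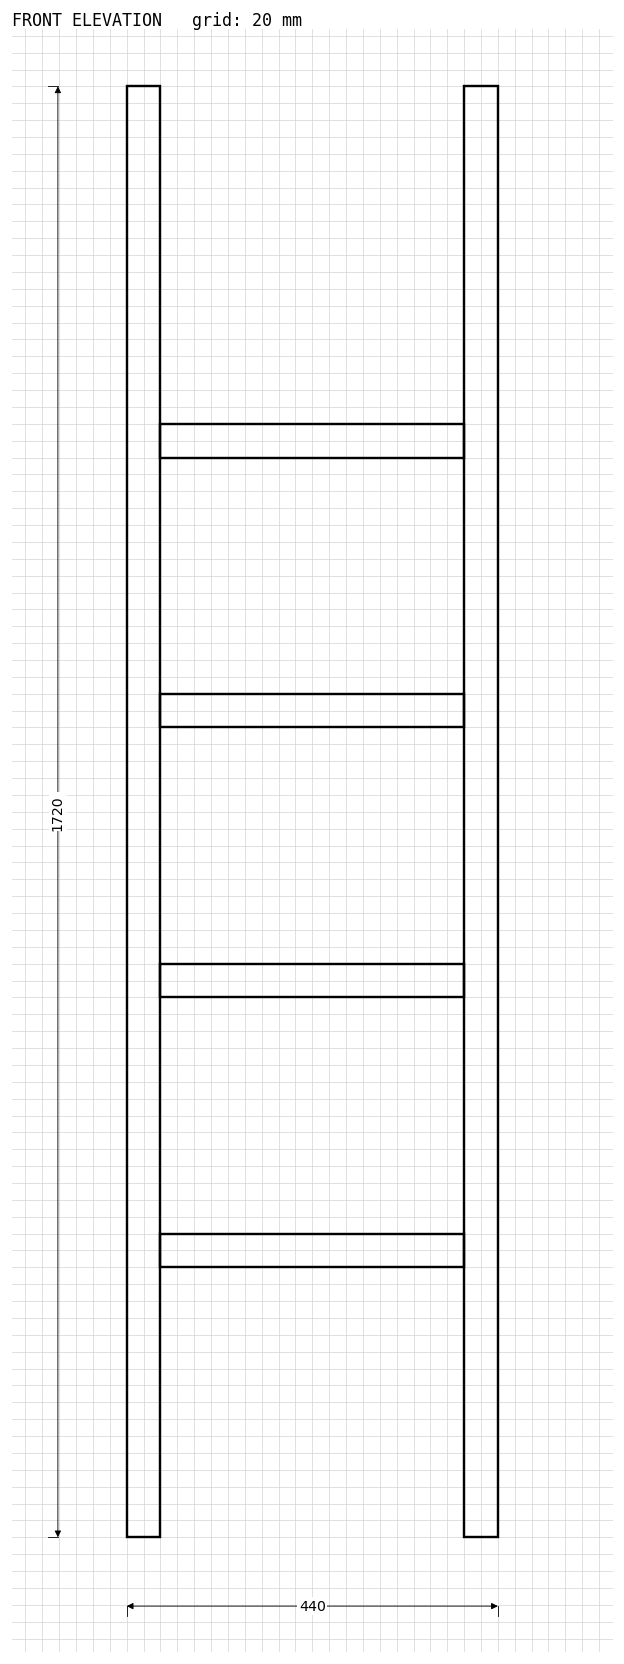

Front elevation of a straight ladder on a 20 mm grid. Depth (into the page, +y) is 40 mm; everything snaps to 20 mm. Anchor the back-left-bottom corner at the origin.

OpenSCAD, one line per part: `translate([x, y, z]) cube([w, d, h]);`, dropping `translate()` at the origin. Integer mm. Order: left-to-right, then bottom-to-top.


cube([40, 40, 1720]);
translate([40, 0, 320]) cube([360, 40, 40]);
translate([40, 0, 640]) cube([360, 40, 40]);
translate([40, 0, 960]) cube([360, 40, 40]);
translate([40, 0, 1280]) cube([360, 40, 40]);
translate([400, 0, 0]) cube([40, 40, 1720]);
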